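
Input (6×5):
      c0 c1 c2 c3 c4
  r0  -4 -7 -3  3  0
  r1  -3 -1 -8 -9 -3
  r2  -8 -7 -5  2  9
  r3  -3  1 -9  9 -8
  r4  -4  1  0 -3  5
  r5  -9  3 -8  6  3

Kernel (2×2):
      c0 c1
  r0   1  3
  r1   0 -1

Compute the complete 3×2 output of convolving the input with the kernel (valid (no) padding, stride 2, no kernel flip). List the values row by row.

Output[0,0]: The receptive field on the input at this output position is [-4 -7 / -3 -1]. Elementwise product with the kernel and sum: -4·1 + -7·3 + -1·-1.

-24 15
-30 -8
-4 -15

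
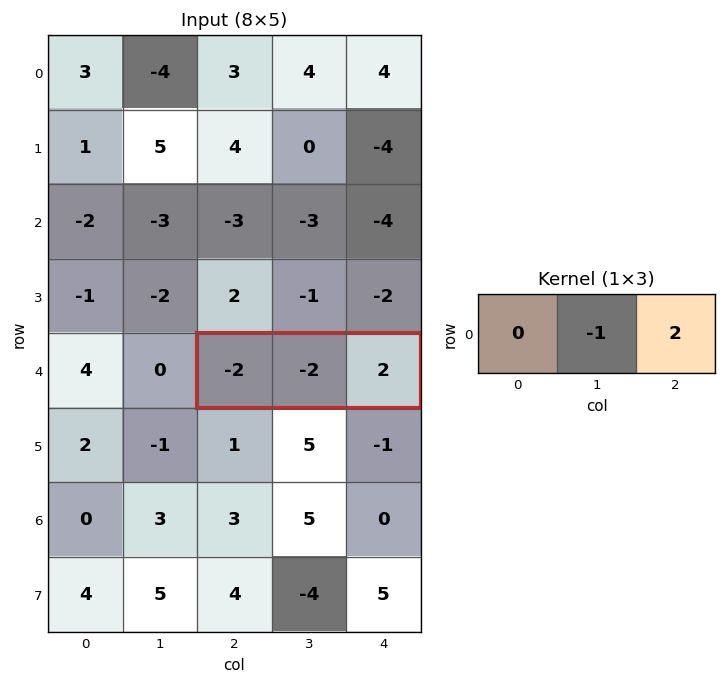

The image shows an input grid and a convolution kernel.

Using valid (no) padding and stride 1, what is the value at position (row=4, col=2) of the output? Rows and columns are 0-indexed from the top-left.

The receptive field on the input at this output position is [-2 -2 2]. Elementwise product with the kernel and sum: -2·-1 + 2·2.

6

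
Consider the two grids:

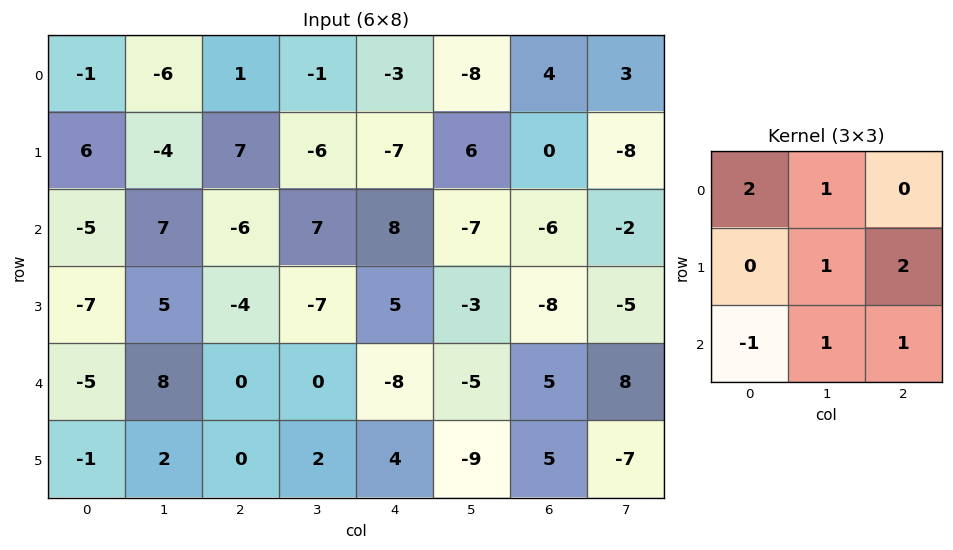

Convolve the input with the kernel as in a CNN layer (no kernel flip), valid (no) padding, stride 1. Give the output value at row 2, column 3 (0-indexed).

The receptive field on the input at this output position is [7 8 -7 / -7 5 -3 / 0 -8 -5]. Elementwise product with the kernel and sum: 7·2 + 8·1 + 5·1 + -3·2 + 0·-1 + -8·1 + -5·1.

8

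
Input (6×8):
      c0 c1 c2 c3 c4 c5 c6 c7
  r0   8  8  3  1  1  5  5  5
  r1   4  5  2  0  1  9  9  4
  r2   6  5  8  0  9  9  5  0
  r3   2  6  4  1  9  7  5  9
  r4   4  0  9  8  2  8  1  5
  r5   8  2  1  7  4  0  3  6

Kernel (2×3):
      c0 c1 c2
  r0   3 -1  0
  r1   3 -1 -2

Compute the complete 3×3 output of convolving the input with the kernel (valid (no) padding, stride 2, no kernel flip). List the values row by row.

19 12 -26
5 17 28
32 7 4

Output[0,0]: The receptive field on the input at this output position is [8 8 3 / 4 5 2]. Elementwise product with the kernel and sum: 8·3 + 8·-1 + 4·3 + 5·-1 + 2·-2.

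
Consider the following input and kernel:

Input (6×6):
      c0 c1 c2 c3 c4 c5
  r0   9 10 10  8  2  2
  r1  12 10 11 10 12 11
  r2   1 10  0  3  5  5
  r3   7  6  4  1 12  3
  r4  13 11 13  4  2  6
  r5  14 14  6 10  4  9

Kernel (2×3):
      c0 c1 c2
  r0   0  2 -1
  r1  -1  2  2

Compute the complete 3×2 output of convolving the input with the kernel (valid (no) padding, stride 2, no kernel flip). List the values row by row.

Output[0,0]: The receptive field on the input at this output position is [9 10 10 / 12 10 11]. Elementwise product with the kernel and sum: 10·2 + 10·-1 + 12·-1 + 10·2 + 11·2.

40 47
33 23
35 28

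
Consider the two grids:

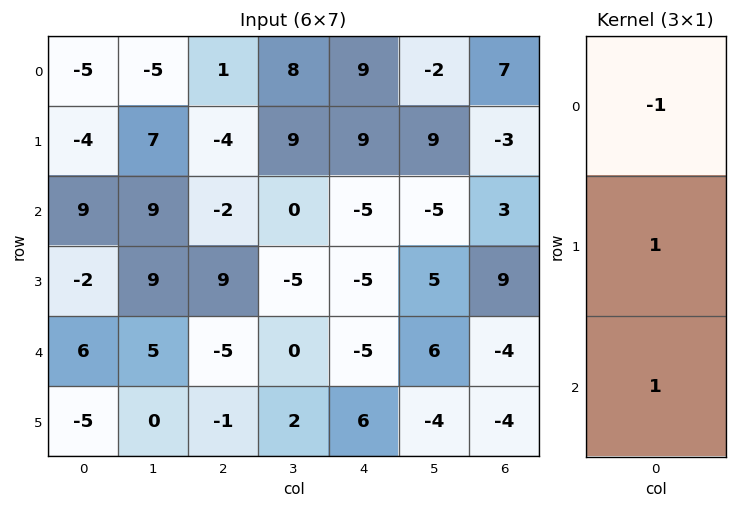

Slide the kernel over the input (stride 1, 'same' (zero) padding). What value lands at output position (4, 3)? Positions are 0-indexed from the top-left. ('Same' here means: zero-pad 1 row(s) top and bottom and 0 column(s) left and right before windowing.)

The receptive field on the zero-padded input at this output position is [-5 / 0 / 2]. Elementwise product with the kernel and sum: -5·-1 + 0·1 + 2·1.

7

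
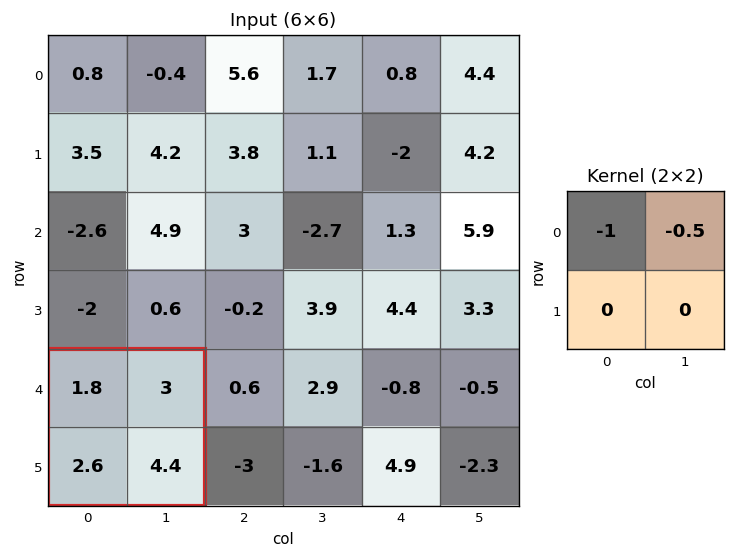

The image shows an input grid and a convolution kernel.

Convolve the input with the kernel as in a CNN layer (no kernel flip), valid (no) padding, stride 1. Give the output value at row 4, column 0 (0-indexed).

The receptive field on the input at this output position is [1.8 3 / 2.6 4.4]. Elementwise product with the kernel and sum: 1.8·-1 + 3·-0.5.

-3.3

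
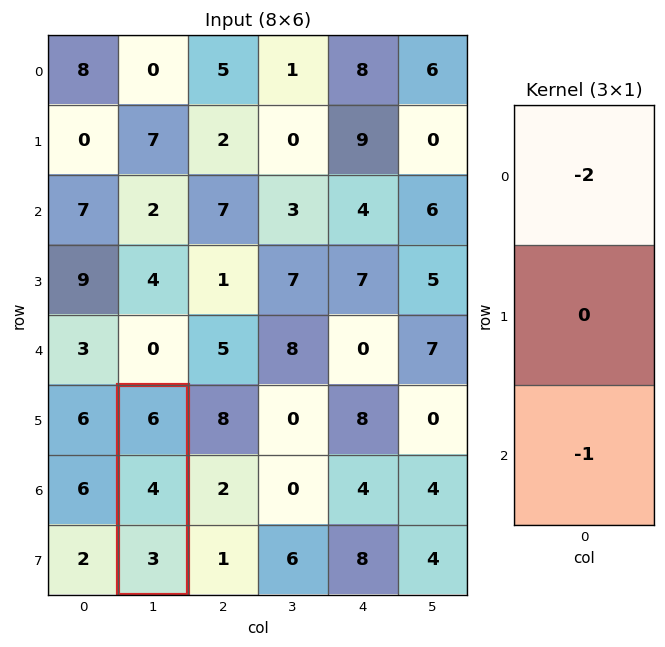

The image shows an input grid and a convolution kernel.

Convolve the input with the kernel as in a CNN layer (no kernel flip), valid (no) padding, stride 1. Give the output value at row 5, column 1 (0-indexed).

-15

The receptive field on the input at this output position is [6 / 4 / 3]. Elementwise product with the kernel and sum: 6·-2 + 3·-1.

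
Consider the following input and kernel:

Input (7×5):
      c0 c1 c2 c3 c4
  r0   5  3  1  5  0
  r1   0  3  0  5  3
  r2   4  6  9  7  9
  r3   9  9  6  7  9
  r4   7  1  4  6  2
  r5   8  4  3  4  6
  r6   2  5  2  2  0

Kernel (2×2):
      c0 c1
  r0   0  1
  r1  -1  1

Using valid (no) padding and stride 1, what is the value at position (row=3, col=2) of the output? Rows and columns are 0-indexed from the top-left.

9

The receptive field on the input at this output position is [6 7 / 4 6]. Elementwise product with the kernel and sum: 7·1 + 4·-1 + 6·1.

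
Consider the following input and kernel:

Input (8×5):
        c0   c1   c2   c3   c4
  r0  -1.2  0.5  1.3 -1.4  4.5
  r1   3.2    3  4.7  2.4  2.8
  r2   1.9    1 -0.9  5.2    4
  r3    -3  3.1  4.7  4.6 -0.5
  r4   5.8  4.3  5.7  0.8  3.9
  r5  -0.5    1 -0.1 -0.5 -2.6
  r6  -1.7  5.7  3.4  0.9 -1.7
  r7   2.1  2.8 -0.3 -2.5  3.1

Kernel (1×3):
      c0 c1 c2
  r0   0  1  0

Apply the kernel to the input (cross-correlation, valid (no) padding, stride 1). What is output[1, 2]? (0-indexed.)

2.4

The receptive field on the input at this output position is [4.7 2.4 2.8]. Elementwise product with the kernel and sum: 2.4·1.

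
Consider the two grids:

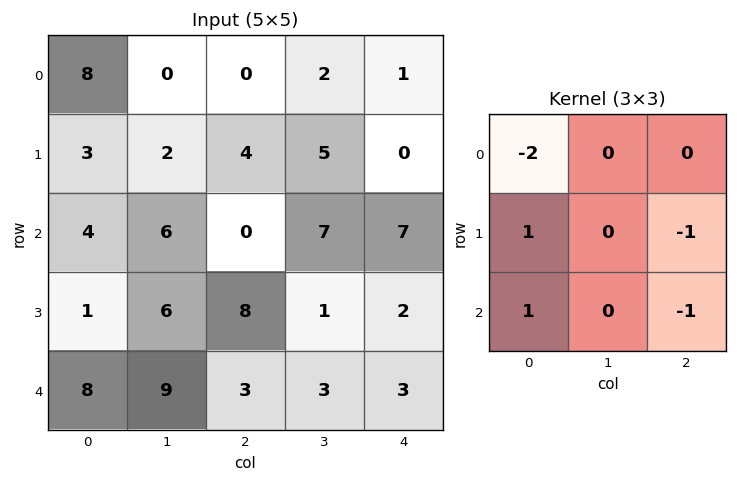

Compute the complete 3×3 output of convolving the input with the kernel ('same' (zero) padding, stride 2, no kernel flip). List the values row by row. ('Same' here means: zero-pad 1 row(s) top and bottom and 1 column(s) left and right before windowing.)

-2 -5 7
-12 0 -2
-9 -6 1

Output[0,0]: The receptive field on the zero-padded input at this output position is [0 0 0 / 0 8 0 / 0 3 2]. Elementwise product with the kernel and sum: 0·-2 + 0·1 + 0·-1 + 0·1 + 2·-1.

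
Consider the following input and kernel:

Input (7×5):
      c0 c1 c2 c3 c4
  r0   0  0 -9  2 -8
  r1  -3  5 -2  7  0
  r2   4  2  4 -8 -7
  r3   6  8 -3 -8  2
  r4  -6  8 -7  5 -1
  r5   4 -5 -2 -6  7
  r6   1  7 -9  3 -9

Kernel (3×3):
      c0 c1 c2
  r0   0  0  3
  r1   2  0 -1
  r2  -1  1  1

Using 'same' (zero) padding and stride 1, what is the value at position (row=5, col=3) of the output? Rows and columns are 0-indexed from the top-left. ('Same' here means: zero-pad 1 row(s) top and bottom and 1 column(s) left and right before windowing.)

The receptive field on the zero-padded input at this output position is [-7 5 -1 / -2 -6 7 / -9 3 -9]. Elementwise product with the kernel and sum: -1·3 + -2·2 + 7·-1 + -9·-1 + 3·1 + -9·1.

-11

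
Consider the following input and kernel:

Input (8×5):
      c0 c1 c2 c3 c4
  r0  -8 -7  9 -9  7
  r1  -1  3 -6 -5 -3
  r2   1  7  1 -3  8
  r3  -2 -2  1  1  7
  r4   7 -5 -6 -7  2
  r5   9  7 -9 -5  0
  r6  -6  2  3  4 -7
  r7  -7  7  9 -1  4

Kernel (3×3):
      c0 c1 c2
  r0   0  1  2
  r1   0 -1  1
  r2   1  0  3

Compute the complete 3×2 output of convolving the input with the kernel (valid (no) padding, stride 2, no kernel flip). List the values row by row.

Output[0,0]: The receptive field on the input at this output position is [-8 -7 9 / -1 3 -6 / 1 7 1]. Elementwise product with the kernel and sum: -7·1 + 9·2 + 3·-1 + -6·1 + 1·1 + 1·3.

6 32
1 19
-30 -16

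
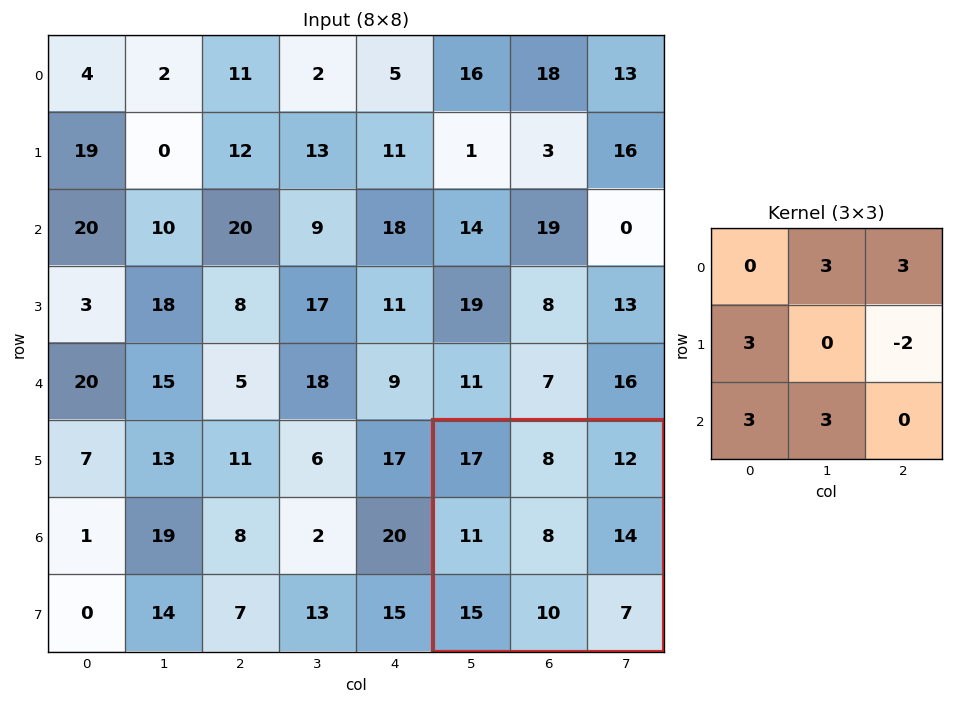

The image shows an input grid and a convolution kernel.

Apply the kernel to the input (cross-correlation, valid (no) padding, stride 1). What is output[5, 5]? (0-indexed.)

The receptive field on the input at this output position is [17 8 12 / 11 8 14 / 15 10 7]. Elementwise product with the kernel and sum: 8·3 + 12·3 + 11·3 + 14·-2 + 15·3 + 10·3.

140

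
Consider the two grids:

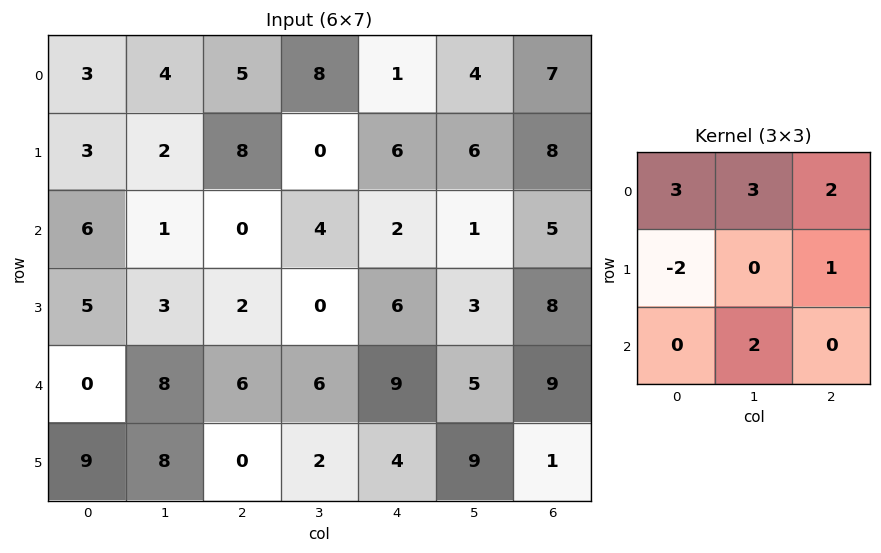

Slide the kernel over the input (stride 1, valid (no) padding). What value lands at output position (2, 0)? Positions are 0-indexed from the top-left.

The receptive field on the input at this output position is [6 1 0 / 5 3 2 / 0 8 6]. Elementwise product with the kernel and sum: 6·3 + 1·3 + 0·2 + 5·-2 + 2·1 + 8·2.

29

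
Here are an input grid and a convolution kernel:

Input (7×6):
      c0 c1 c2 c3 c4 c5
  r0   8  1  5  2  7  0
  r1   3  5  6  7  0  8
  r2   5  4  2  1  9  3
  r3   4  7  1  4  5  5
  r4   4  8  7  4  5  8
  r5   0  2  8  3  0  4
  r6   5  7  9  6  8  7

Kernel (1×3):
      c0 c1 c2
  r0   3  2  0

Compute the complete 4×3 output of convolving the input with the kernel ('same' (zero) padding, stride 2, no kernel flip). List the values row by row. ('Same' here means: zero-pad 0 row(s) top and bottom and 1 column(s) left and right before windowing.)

16 13 20
10 16 21
8 38 22
10 39 34

Output[0,0]: The receptive field on the zero-padded input at this output position is [0 8 1]. Elementwise product with the kernel and sum: 0·3 + 8·2.
Output[0,1]: The receptive field on the zero-padded input at this output position is [1 5 2]. Elementwise product with the kernel and sum: 1·3 + 5·2.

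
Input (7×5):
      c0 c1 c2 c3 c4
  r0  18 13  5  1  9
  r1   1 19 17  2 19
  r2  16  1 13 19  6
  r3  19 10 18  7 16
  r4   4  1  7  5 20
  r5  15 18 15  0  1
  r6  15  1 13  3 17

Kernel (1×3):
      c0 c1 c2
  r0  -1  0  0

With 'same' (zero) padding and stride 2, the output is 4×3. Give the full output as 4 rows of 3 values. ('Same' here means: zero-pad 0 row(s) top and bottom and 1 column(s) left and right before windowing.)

Output[0,0]: The receptive field on the zero-padded input at this output position is [0 18 13]. Elementwise product with the kernel and sum: 0·-1.
Output[0,1]: The receptive field on the zero-padded input at this output position is [13 5 1]. Elementwise product with the kernel and sum: 13·-1.

0 -13 -1
0 -1 -19
0 -1 -5
0 -1 -3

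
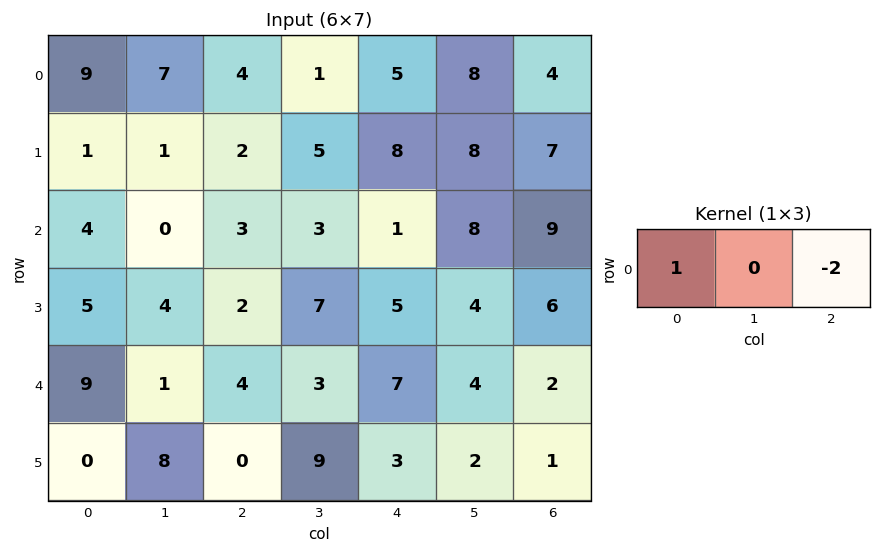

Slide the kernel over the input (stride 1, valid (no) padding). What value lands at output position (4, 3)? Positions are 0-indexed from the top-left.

-5

The receptive field on the input at this output position is [3 7 4]. Elementwise product with the kernel and sum: 3·1 + 4·-2.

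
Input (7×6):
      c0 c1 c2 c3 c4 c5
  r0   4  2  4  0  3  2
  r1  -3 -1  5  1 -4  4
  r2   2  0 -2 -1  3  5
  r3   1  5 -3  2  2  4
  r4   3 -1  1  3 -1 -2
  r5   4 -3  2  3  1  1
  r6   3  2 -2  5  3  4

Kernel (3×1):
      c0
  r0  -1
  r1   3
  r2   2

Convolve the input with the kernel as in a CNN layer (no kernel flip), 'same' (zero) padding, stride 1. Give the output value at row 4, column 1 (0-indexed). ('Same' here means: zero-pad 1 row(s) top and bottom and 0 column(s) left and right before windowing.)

-14

The receptive field on the zero-padded input at this output position is [5 / -1 / -3]. Elementwise product with the kernel and sum: 5·-1 + -1·3 + -3·2.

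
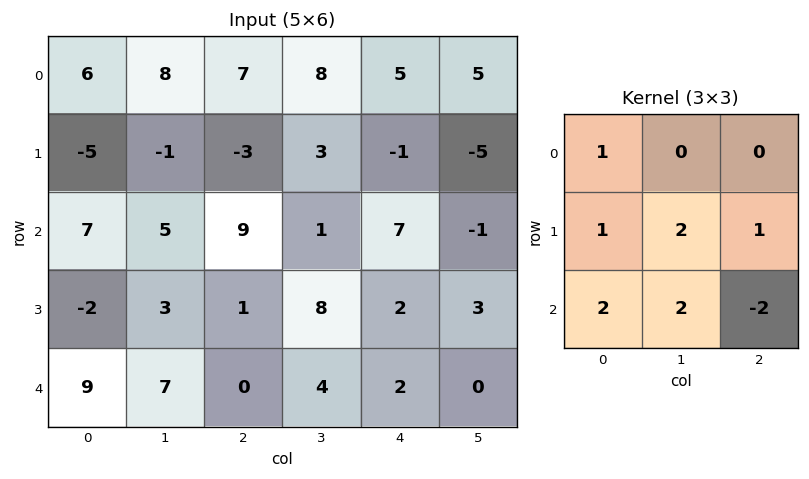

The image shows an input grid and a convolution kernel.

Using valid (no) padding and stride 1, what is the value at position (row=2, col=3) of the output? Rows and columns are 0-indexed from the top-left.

The receptive field on the input at this output position is [1 7 -1 / 8 2 3 / 4 2 0]. Elementwise product with the kernel and sum: 1·1 + 8·1 + 2·2 + 3·1 + 4·2 + 2·2 + 0·-2.

28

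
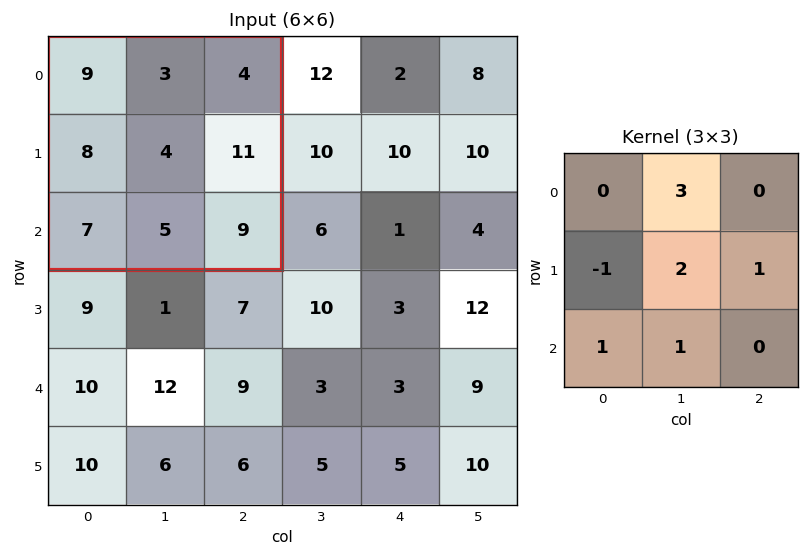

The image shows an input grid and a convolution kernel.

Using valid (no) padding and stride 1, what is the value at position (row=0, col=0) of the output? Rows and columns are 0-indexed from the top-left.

The receptive field on the input at this output position is [9 3 4 / 8 4 11 / 7 5 9]. Elementwise product with the kernel and sum: 3·3 + 8·-1 + 4·2 + 11·1 + 7·1 + 5·1.

32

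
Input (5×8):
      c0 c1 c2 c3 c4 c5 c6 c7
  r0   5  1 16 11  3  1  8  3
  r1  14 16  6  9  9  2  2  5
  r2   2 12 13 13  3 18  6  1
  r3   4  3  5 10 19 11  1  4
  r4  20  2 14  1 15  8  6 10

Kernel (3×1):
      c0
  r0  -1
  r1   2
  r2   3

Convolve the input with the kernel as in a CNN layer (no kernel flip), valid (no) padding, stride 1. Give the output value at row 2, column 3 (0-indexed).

10

The receptive field on the input at this output position is [13 / 10 / 1]. Elementwise product with the kernel and sum: 13·-1 + 10·2 + 1·3.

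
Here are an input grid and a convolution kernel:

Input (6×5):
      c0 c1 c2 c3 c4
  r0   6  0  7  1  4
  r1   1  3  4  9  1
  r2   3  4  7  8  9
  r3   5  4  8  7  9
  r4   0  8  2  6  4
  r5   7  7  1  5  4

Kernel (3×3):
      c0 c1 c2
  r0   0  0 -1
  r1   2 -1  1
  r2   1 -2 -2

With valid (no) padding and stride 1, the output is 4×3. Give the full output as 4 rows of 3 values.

-23 -16 -31
-14 -26 -10
-13 -9 -9
-23 8 -24

Output[0,0]: The receptive field on the input at this output position is [6 0 7 / 1 3 4 / 3 4 7]. Elementwise product with the kernel and sum: 7·-1 + 1·2 + 3·-1 + 4·1 + 3·1 + 4·-2 + 7·-2.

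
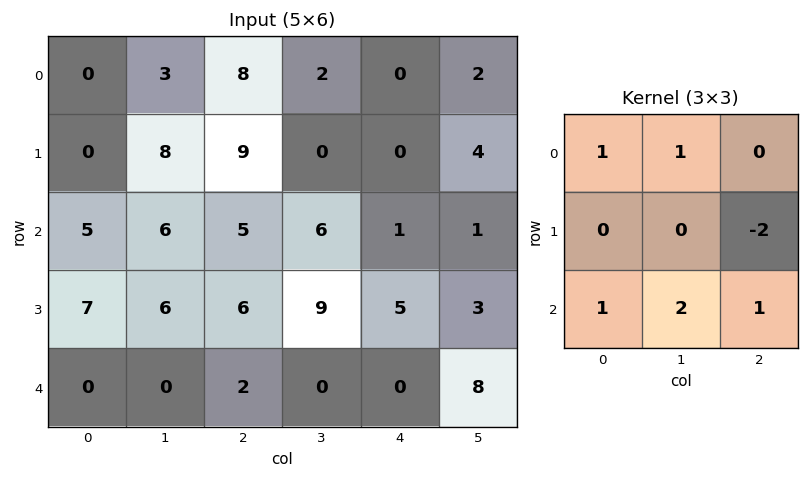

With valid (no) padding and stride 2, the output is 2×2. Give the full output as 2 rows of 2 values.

7 28
1 3

Output[0,0]: The receptive field on the input at this output position is [0 3 8 / 0 8 9 / 5 6 5]. Elementwise product with the kernel and sum: 0·1 + 3·1 + 9·-2 + 5·1 + 6·2 + 5·1.
Output[0,1]: The receptive field on the input at this output position is [8 2 0 / 9 0 0 / 5 6 1]. Elementwise product with the kernel and sum: 8·1 + 2·1 + 0·-2 + 5·1 + 6·2 + 1·1.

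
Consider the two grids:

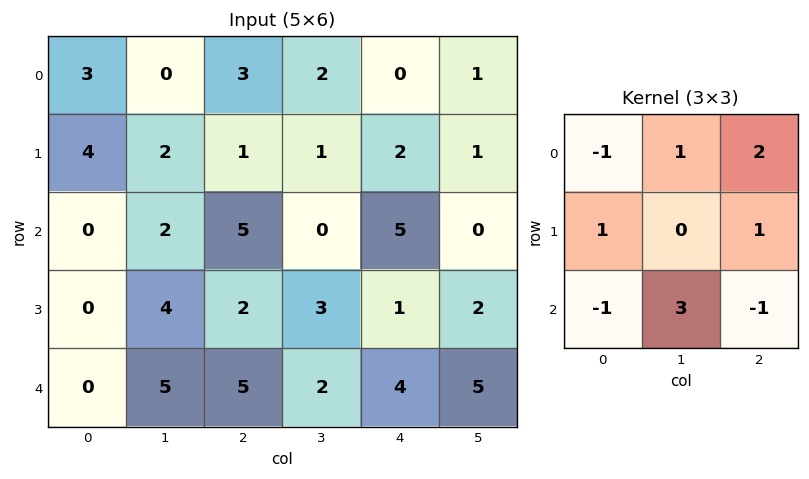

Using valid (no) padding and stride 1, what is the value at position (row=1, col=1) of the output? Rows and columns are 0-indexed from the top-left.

2

The receptive field on the input at this output position is [2 1 1 / 2 5 0 / 4 2 3]. Elementwise product with the kernel and sum: 2·-1 + 1·1 + 1·2 + 2·1 + 0·1 + 4·-1 + 2·3 + 3·-1.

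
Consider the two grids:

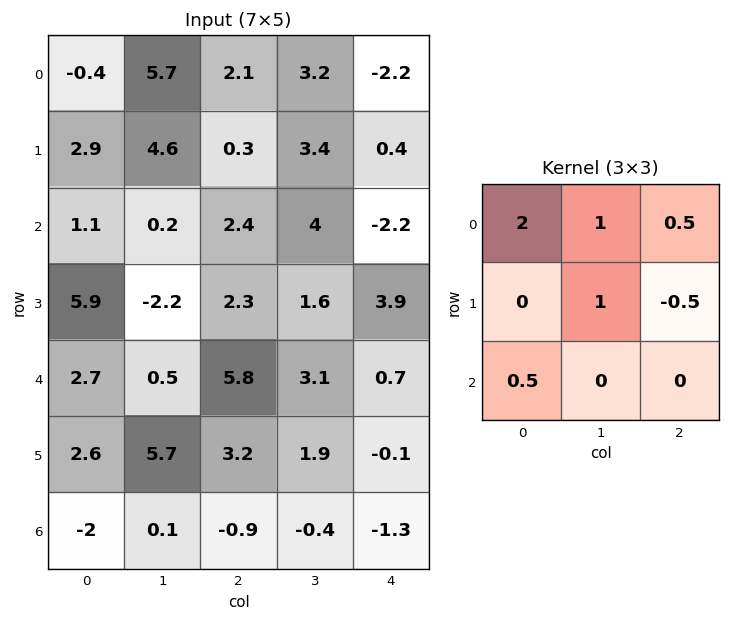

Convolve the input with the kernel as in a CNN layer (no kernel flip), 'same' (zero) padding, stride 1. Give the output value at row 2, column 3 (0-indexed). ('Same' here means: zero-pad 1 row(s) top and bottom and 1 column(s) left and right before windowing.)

The receptive field on the zero-padded input at this output position is [0.3 3.4 0.4 / 2.4 4 -2.2 / 2.3 1.6 3.9]. Elementwise product with the kernel and sum: 0.3·2 + 3.4·1 + 0.4·0.5 + 4·1 + -2.2·-0.5 + 2.3·0.5.

10.45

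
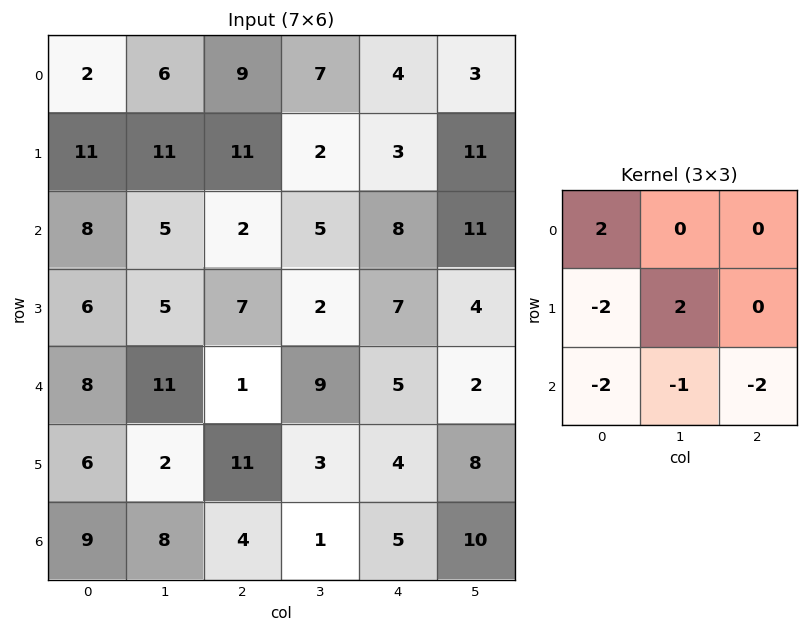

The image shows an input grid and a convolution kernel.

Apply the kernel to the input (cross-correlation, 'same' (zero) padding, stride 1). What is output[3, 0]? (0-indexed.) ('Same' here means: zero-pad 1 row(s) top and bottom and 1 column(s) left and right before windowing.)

The receptive field on the zero-padded input at this output position is [0 8 5 / 0 6 5 / 0 8 11]. Elementwise product with the kernel and sum: 0·2 + 0·-2 + 6·2 + 0·-2 + 8·-1 + 11·-2.

-18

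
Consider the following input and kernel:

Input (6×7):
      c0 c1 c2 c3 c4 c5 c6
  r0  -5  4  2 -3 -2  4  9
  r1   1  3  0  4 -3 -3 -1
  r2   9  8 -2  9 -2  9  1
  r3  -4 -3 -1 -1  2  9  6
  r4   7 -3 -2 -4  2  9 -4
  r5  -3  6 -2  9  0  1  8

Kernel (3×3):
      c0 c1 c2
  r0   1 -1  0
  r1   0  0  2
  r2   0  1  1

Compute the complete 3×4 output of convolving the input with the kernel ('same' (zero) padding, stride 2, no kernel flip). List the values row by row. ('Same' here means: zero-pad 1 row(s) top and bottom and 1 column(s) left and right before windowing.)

12 -2 2 -1
8 19 36 4
1 -3 16 11

Output[0,0]: The receptive field on the zero-padded input at this output position is [0 0 0 / 0 -5 4 / 0 1 3]. Elementwise product with the kernel and sum: 0·1 + 0·-1 + 4·2 + 1·1 + 3·1.
Output[0,1]: The receptive field on the zero-padded input at this output position is [0 0 0 / 4 2 -3 / 3 0 4]. Elementwise product with the kernel and sum: 0·1 + 0·-1 + -3·2 + 0·1 + 4·1.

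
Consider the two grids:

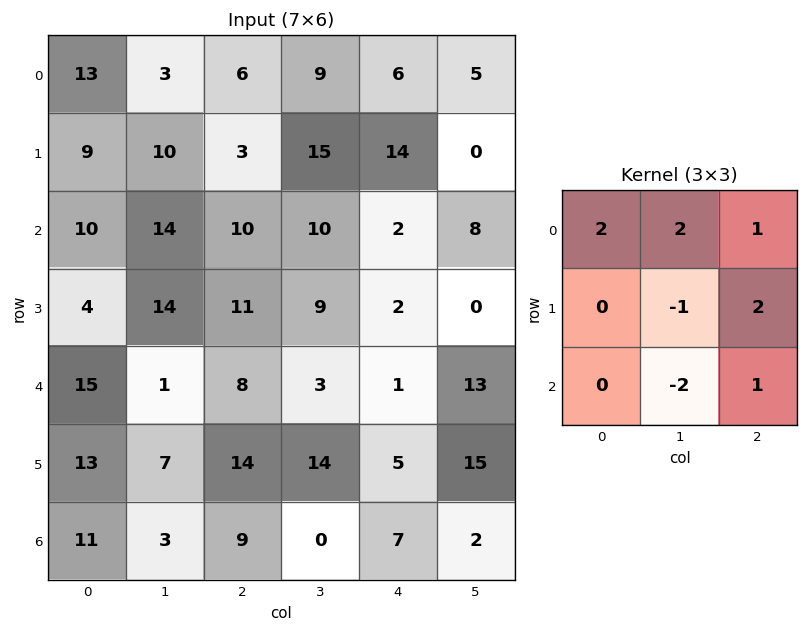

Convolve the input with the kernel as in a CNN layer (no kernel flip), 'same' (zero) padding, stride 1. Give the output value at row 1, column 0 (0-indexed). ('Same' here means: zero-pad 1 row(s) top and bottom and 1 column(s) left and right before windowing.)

The receptive field on the zero-padded input at this output position is [0 13 3 / 0 9 10 / 0 10 14]. Elementwise product with the kernel and sum: 0·2 + 13·2 + 3·1 + 9·-1 + 10·2 + 10·-2 + 14·1.

34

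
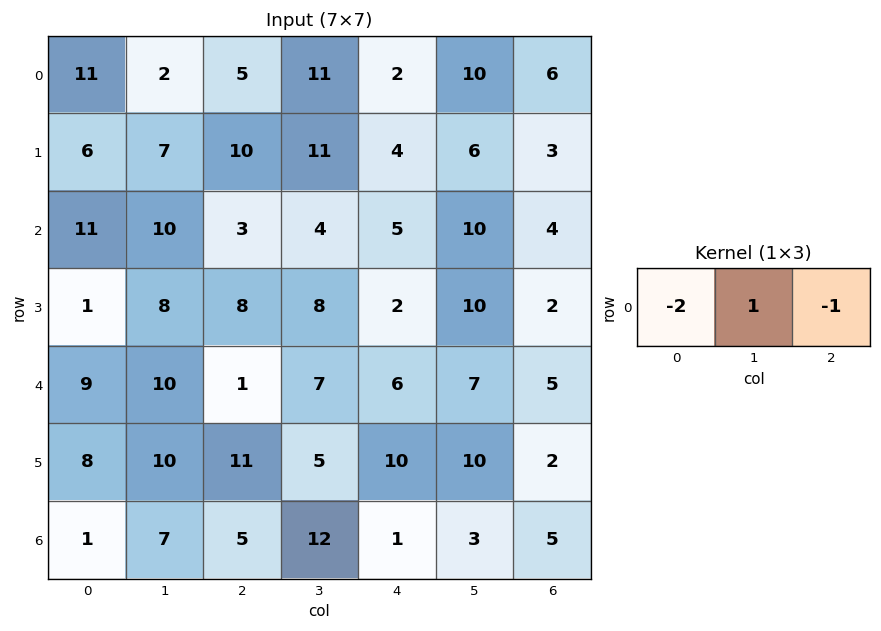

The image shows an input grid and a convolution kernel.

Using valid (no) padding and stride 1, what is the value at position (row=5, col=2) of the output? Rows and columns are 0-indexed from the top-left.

The receptive field on the input at this output position is [11 5 10]. Elementwise product with the kernel and sum: 11·-2 + 5·1 + 10·-1.

-27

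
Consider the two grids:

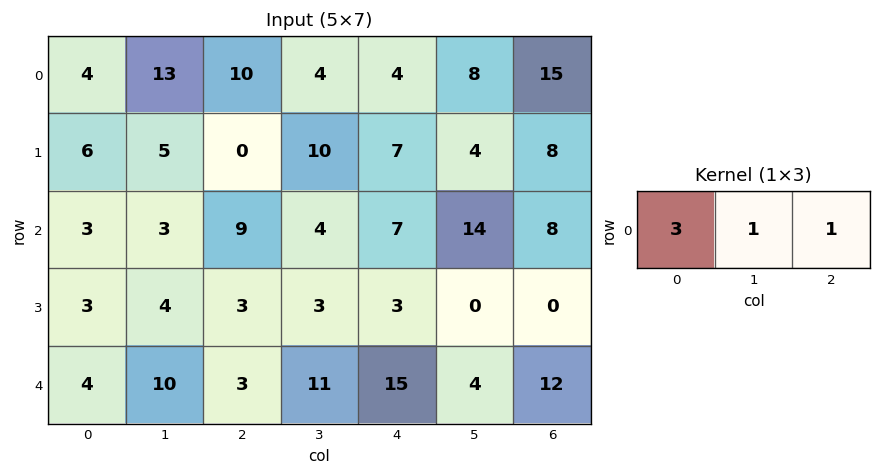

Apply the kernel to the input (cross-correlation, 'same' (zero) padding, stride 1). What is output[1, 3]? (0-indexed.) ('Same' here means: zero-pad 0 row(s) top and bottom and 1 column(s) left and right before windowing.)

17

The receptive field on the zero-padded input at this output position is [0 10 7]. Elementwise product with the kernel and sum: 0·3 + 10·1 + 7·1.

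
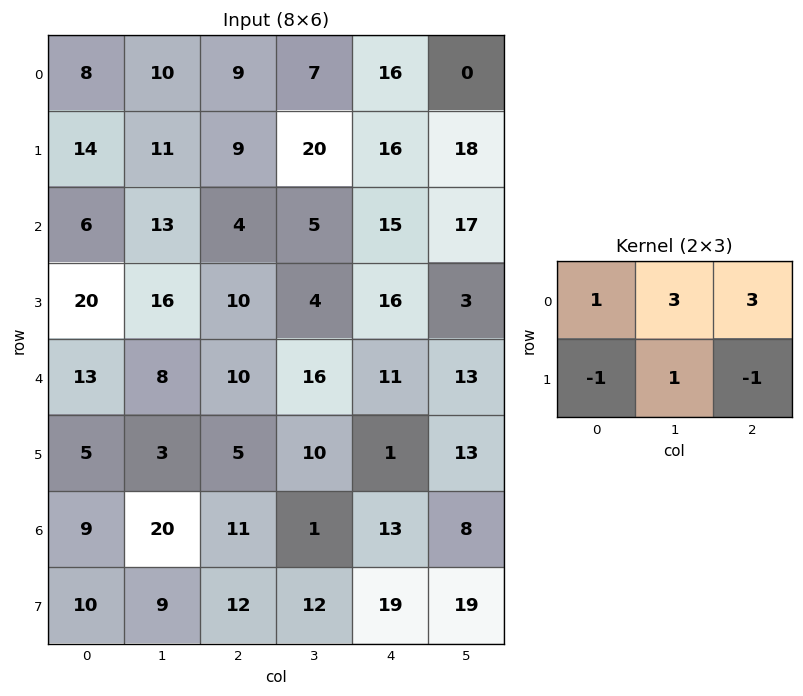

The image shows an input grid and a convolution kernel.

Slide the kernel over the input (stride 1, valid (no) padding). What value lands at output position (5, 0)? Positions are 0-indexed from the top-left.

The receptive field on the input at this output position is [5 3 5 / 9 20 11]. Elementwise product with the kernel and sum: 5·1 + 3·3 + 5·3 + 9·-1 + 20·1 + 11·-1.

29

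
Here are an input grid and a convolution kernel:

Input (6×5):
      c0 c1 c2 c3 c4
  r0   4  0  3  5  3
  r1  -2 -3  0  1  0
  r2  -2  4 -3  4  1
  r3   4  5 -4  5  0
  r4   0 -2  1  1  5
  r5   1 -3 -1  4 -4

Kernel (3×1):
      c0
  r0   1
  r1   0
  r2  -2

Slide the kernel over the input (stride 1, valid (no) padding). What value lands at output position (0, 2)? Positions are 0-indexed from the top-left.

The receptive field on the input at this output position is [3 / 0 / -3]. Elementwise product with the kernel and sum: 3·1 + -3·-2.

9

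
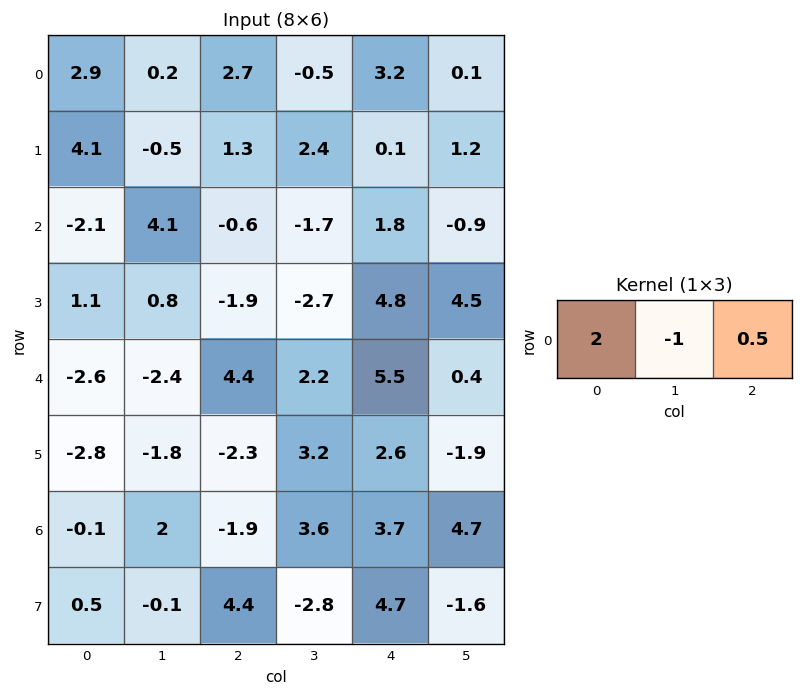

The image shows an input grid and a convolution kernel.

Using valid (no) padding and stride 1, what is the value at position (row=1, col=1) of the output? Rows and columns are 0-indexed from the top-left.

The receptive field on the input at this output position is [-0.5 1.3 2.4]. Elementwise product with the kernel and sum: -0.5·2 + 1.3·-1 + 2.4·0.5.

-1.1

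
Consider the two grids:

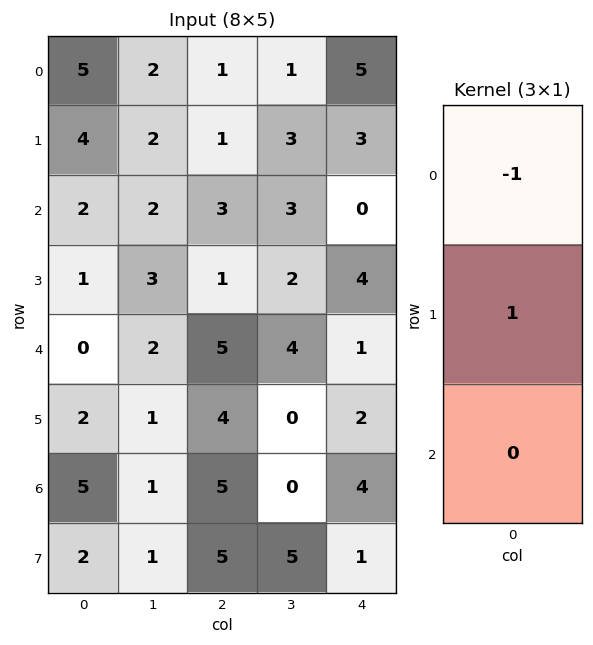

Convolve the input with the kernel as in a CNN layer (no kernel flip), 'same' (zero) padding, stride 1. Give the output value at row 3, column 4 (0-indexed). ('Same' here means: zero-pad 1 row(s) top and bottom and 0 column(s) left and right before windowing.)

The receptive field on the zero-padded input at this output position is [0 / 4 / 1]. Elementwise product with the kernel and sum: 0·-1 + 4·1.

4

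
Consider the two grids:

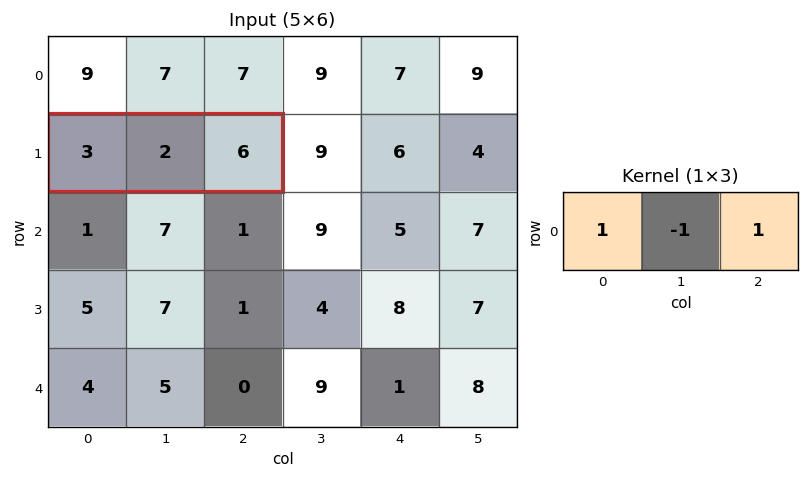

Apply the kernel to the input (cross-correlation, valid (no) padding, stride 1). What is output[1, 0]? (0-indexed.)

The receptive field on the input at this output position is [3 2 6]. Elementwise product with the kernel and sum: 3·1 + 2·-1 + 6·1.

7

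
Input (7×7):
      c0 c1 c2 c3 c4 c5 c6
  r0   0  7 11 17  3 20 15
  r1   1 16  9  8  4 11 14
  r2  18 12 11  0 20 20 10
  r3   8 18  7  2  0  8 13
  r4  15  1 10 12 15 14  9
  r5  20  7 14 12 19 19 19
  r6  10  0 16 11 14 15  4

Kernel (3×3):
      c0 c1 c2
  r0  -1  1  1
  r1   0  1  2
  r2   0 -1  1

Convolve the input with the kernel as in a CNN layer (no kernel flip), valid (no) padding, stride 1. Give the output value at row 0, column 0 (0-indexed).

The receptive field on the input at this output position is [0 7 11 / 1 16 9 / 18 12 11]. Elementwise product with the kernel and sum: 0·-1 + 7·1 + 11·1 + 16·1 + 9·2 + 12·-1 + 11·1.

51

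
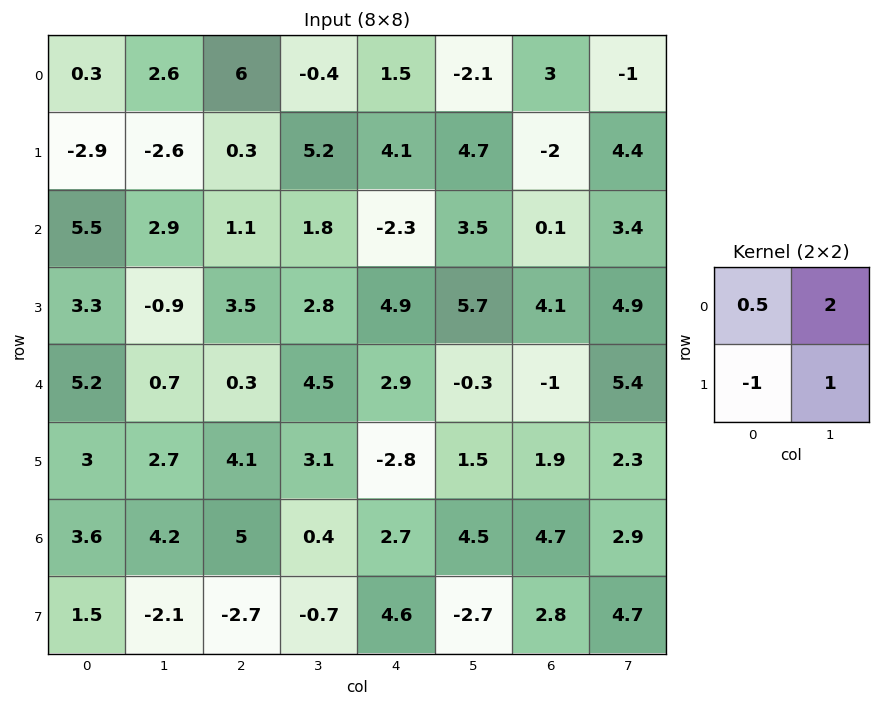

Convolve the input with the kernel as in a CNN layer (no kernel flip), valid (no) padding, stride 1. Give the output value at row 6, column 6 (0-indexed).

10.05

The receptive field on the input at this output position is [4.7 2.9 / 2.8 4.7]. Elementwise product with the kernel and sum: 4.7·0.5 + 2.9·2 + 2.8·-1 + 4.7·1.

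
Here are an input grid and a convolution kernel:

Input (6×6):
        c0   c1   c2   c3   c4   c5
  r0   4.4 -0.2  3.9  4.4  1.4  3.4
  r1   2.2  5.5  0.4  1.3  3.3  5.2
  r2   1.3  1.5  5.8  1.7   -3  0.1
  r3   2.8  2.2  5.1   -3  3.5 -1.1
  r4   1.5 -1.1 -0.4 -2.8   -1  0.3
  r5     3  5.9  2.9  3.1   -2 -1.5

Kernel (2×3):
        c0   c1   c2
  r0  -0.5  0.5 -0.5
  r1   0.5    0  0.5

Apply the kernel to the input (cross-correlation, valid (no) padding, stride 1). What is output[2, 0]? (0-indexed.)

The receptive field on the input at this output position is [1.3 1.5 5.8 / 2.8 2.2 5.1]. Elementwise product with the kernel and sum: 1.3·-0.5 + 1.5·0.5 + 5.8·-0.5 + 2.8·0.5 + 5.1·0.5.

1.15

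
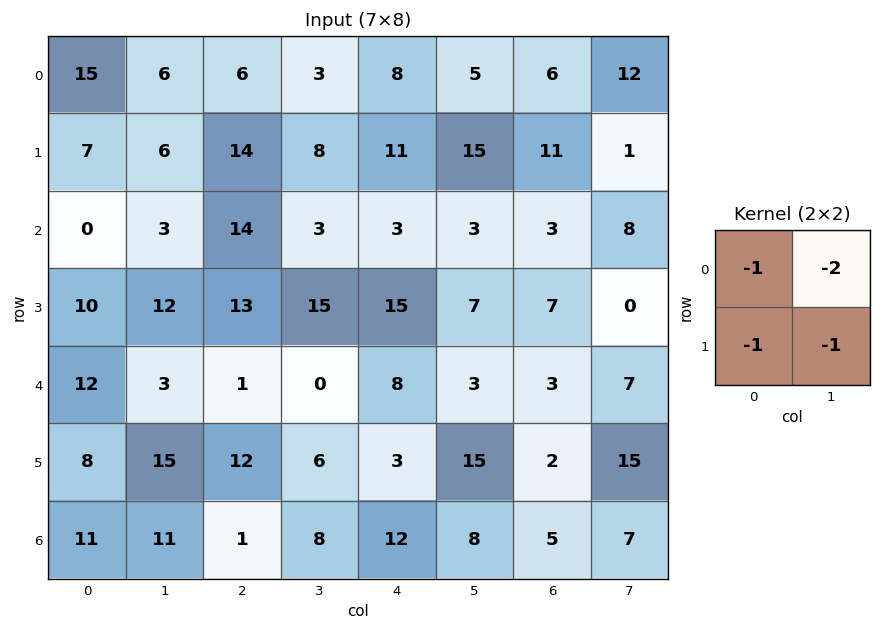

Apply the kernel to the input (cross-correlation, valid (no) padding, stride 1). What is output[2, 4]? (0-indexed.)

-31

The receptive field on the input at this output position is [3 3 / 15 7]. Elementwise product with the kernel and sum: 3·-1 + 3·-2 + 15·-1 + 7·-1.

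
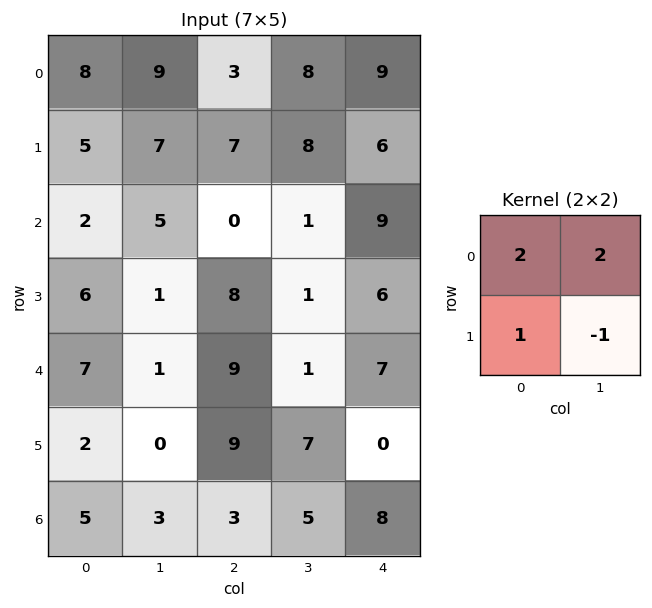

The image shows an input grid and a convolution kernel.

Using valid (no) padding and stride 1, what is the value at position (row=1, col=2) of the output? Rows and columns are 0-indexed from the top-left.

The receptive field on the input at this output position is [7 8 / 0 1]. Elementwise product with the kernel and sum: 7·2 + 8·2 + 0·1 + 1·-1.

29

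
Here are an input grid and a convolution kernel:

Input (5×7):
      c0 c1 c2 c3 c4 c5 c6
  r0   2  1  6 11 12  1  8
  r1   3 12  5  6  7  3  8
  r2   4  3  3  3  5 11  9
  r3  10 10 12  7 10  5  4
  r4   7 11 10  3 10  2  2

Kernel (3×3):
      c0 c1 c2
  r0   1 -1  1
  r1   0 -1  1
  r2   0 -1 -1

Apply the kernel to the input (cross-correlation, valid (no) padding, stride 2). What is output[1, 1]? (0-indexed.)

The receptive field on the input at this output position is [3 3 5 / 12 7 10 / 10 3 10]. Elementwise product with the kernel and sum: 3·1 + 3·-1 + 5·1 + 7·-1 + 10·1 + 3·-1 + 10·-1.

-5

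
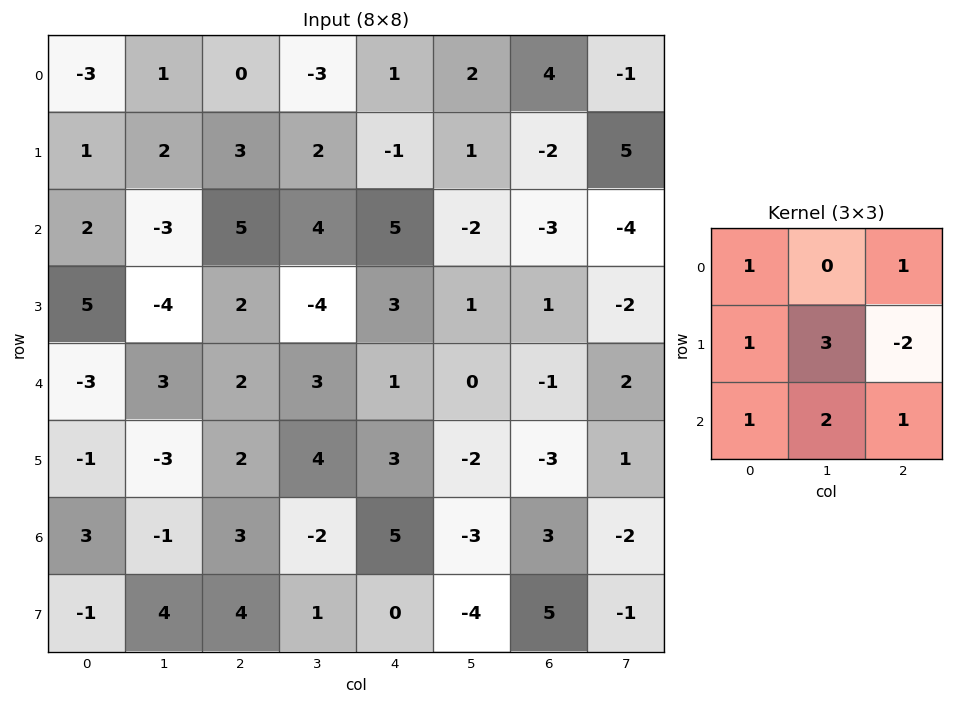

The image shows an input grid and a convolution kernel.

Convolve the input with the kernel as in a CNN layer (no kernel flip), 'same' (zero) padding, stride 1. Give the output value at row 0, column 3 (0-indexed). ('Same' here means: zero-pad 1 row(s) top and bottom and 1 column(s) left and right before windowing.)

-5

The receptive field on the zero-padded input at this output position is [0 0 0 / 0 -3 1 / 3 2 -1]. Elementwise product with the kernel and sum: 0·1 + 0·1 + 0·1 + -3·3 + 1·-2 + 3·1 + 2·2 + -1·1.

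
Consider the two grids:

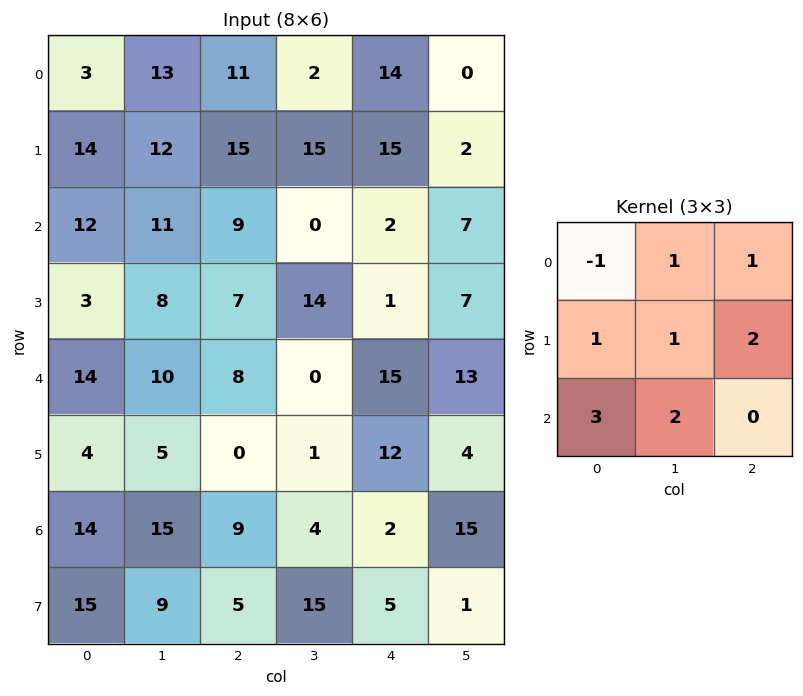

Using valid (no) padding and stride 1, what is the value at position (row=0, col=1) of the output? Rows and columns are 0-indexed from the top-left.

The receptive field on the input at this output position is [13 11 2 / 12 15 15 / 11 9 0]. Elementwise product with the kernel and sum: 13·-1 + 11·1 + 2·1 + 12·1 + 15·1 + 15·2 + 11·3 + 9·2.

108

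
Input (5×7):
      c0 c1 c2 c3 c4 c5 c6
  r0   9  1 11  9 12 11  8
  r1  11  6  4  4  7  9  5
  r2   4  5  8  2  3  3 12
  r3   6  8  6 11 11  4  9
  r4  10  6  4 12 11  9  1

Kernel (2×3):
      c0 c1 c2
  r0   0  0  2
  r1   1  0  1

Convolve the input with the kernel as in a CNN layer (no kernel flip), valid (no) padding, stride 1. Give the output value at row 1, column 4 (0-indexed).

The receptive field on the input at this output position is [7 9 5 / 3 3 12]. Elementwise product with the kernel and sum: 5·2 + 3·1 + 12·1.

25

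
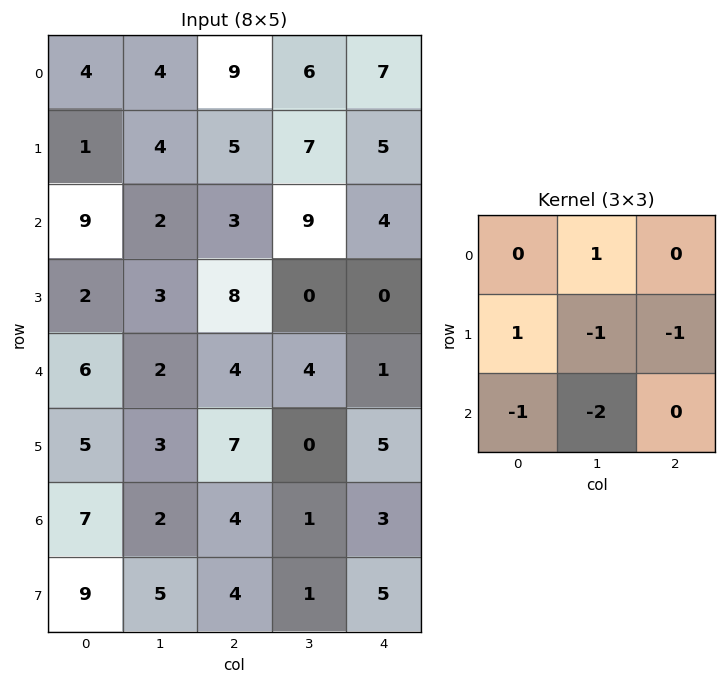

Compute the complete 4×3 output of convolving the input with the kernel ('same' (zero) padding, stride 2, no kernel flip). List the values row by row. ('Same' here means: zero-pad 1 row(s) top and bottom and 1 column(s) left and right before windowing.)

Output[0,0]: The receptive field on the zero-padded input at this output position is [0 0 0 / 0 4 4 / 0 1 4]. Elementwise product with the kernel and sum: 0·1 + 0·1 + 4·-1 + 4·-1 + 0·-1 + 1·-2.
Output[0,1]: The receptive field on the zero-padded input at this output position is [0 0 0 / 4 9 6 / 4 5 7]. Elementwise product with the kernel and sum: 0·1 + 4·1 + 9·-1 + 6·-1 + 4·-1 + 5·-2.

-10 -25 -18
-14 -24 10
-16 -15 -7
-22 -9 -8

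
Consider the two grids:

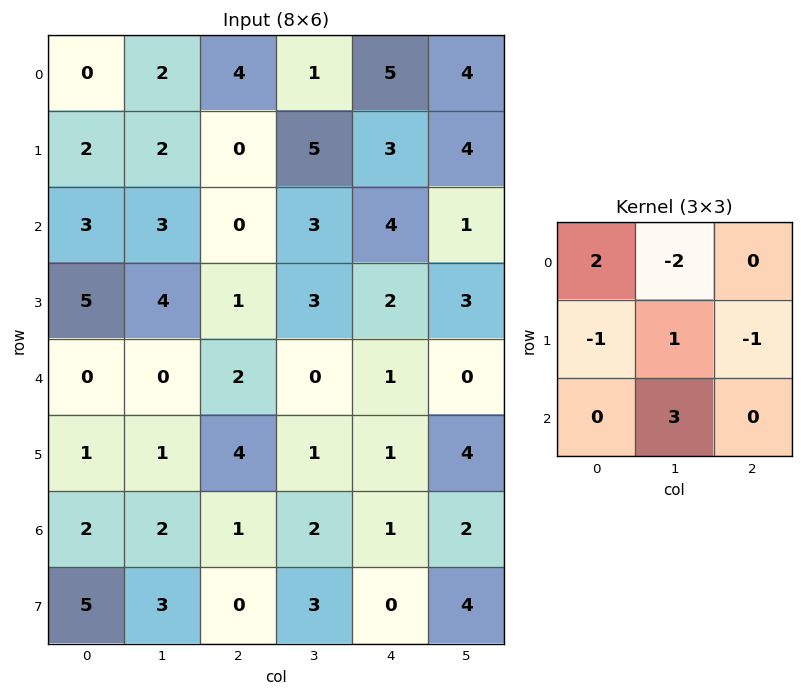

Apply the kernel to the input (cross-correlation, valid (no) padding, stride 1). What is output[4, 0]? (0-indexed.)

2

The receptive field on the input at this output position is [0 0 2 / 1 1 4 / 2 2 1]. Elementwise product with the kernel and sum: 0·2 + 0·-2 + 1·-1 + 1·1 + 4·-1 + 2·3.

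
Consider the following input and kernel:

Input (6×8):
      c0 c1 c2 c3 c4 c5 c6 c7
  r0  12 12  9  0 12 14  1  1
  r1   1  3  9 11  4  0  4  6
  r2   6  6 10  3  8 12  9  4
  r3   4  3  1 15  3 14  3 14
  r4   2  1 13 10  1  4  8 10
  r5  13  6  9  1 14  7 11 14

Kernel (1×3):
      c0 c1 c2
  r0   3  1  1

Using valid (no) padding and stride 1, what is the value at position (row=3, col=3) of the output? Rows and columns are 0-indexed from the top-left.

62

The receptive field on the input at this output position is [15 3 14]. Elementwise product with the kernel and sum: 15·3 + 3·1 + 14·1.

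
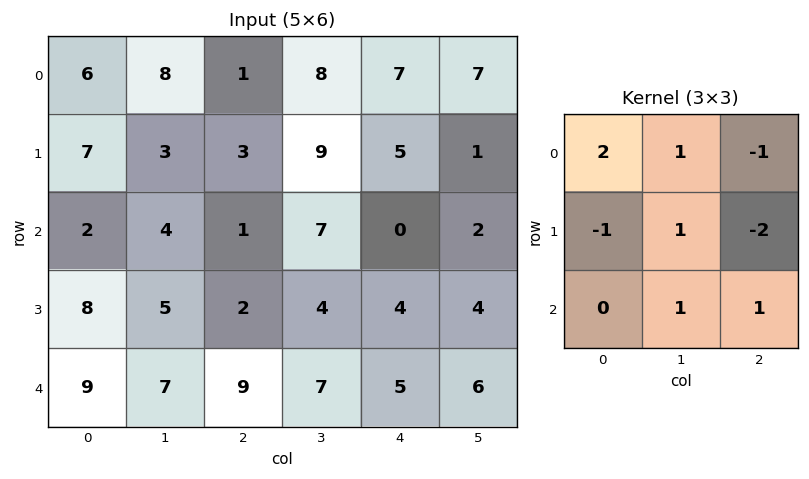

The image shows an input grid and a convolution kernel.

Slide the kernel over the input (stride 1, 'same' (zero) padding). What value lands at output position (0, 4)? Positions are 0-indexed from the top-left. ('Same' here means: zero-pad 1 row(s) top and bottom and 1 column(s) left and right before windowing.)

-9

The receptive field on the zero-padded input at this output position is [0 0 0 / 8 7 7 / 9 5 1]. Elementwise product with the kernel and sum: 0·2 + 0·1 + 0·-1 + 8·-1 + 7·1 + 7·-2 + 5·1 + 1·1.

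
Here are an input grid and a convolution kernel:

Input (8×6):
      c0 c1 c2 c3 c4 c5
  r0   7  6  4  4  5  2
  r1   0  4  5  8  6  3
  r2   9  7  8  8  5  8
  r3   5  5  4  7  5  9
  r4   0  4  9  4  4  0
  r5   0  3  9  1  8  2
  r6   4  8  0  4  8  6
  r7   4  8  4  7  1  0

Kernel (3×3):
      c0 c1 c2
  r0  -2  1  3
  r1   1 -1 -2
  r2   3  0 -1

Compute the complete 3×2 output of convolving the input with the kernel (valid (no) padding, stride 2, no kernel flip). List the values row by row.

Output[0,0]: The receptive field on the input at this output position is [7 6 4 / 0 4 5 / 9 7 8]. Elementwise product with the kernel and sum: 7·-2 + 6·1 + 4·3 + 0·1 + 4·-1 + 5·-2 + 9·3 + 8·-1.

9 15
-4 17
22 -18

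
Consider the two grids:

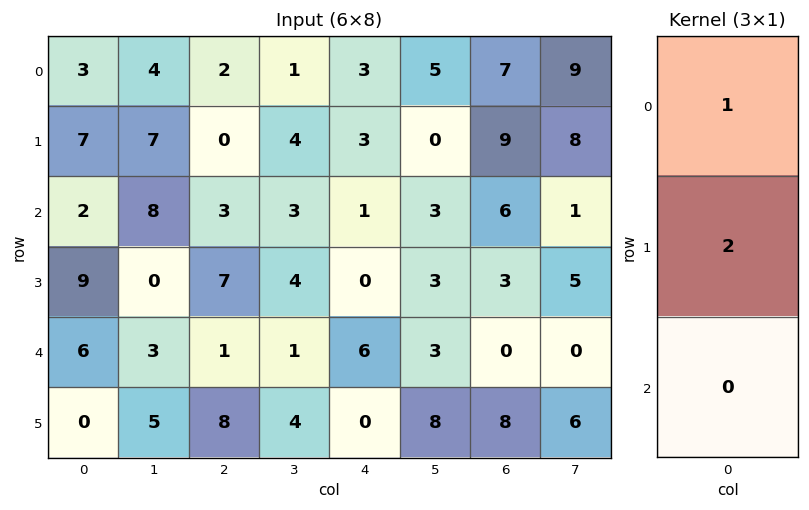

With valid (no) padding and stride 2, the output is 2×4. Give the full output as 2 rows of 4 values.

17 2 9 25
20 17 1 12

Output[0,0]: The receptive field on the input at this output position is [3 / 7 / 2]. Elementwise product with the kernel and sum: 3·1 + 7·2.
Output[0,1]: The receptive field on the input at this output position is [2 / 0 / 3]. Elementwise product with the kernel and sum: 2·1 + 0·2.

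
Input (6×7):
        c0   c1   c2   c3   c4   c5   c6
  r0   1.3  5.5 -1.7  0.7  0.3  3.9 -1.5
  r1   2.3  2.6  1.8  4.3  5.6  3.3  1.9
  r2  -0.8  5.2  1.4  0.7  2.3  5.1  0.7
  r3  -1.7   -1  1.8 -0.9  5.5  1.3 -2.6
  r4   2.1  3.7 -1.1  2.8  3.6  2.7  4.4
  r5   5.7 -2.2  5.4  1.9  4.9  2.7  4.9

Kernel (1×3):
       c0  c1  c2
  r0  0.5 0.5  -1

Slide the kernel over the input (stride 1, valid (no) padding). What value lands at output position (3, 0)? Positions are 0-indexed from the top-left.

The receptive field on the input at this output position is [-1.7 -1 1.8]. Elementwise product with the kernel and sum: -1.7·0.5 + -1·0.5 + 1.8·-1.

-3.15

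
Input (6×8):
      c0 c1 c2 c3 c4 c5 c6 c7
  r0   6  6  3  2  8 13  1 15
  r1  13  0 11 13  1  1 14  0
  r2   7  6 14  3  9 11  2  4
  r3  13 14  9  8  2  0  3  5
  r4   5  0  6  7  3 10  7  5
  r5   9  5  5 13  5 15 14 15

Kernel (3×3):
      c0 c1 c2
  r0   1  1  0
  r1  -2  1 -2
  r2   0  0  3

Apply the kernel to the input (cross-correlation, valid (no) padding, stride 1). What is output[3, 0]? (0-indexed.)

The receptive field on the input at this output position is [13 14 9 / 5 0 6 / 9 5 5]. Elementwise product with the kernel and sum: 13·1 + 14·1 + 5·-2 + 0·1 + 6·-2 + 5·3.

20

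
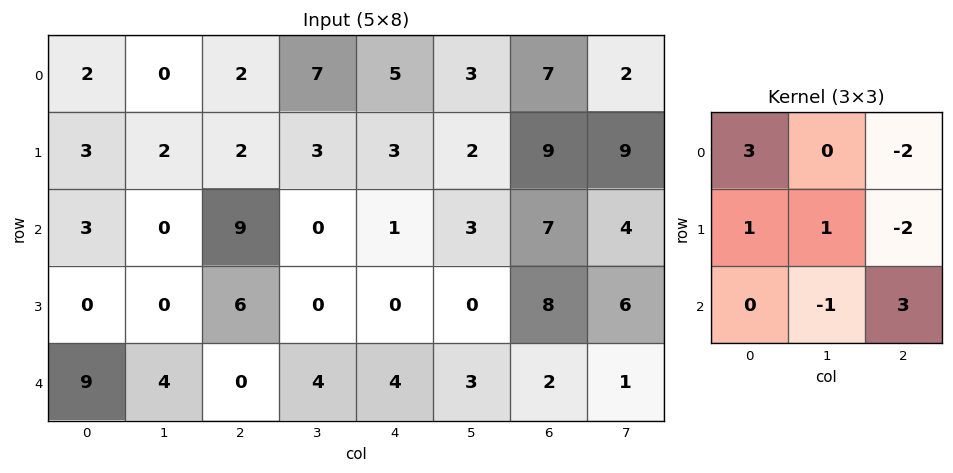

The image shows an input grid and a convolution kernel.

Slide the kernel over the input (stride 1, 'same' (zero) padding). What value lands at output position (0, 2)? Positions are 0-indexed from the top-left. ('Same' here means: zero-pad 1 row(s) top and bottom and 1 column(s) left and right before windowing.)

The receptive field on the zero-padded input at this output position is [0 0 0 / 0 2 7 / 2 2 3]. Elementwise product with the kernel and sum: 0·3 + 0·-2 + 0·1 + 2·1 + 7·-2 + 2·-1 + 3·3.

-5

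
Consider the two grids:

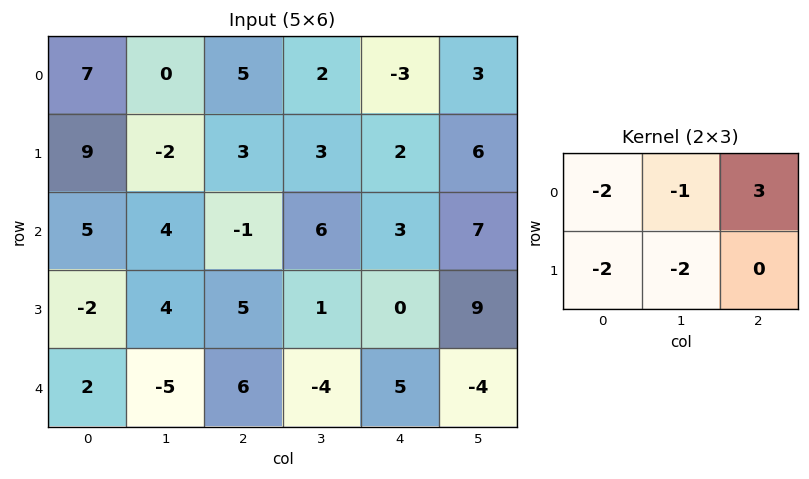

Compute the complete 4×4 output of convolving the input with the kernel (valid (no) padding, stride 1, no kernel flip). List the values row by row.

Output[0,0]: The receptive field on the input at this output position is [7 0 5 / 9 -2 3]. Elementwise product with the kernel and sum: 7·-2 + 0·-1 + 5·3 + 9·-2 + -2·-2.

-13 -1 -33 -2
-25 4 -13 -8
-21 -7 -7 4
21 -12 -15 23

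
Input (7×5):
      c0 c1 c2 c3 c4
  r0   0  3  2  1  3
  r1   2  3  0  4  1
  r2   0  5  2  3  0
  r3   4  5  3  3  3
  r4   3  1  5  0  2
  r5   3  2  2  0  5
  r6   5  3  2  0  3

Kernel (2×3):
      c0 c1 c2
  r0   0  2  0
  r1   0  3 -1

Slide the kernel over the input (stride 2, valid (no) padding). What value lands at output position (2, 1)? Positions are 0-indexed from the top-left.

-5

The receptive field on the input at this output position is [5 0 2 / 2 0 5]. Elementwise product with the kernel and sum: 0·2 + 0·3 + 5·-1.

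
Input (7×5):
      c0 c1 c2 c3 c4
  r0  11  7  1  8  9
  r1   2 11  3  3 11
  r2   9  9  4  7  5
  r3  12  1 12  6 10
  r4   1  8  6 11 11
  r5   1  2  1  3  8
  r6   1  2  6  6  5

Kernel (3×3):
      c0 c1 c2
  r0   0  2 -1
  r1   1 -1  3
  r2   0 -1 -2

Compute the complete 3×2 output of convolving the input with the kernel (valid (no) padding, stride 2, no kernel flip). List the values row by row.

-4 23
41 12
-2 17

Output[0,0]: The receptive field on the input at this output position is [11 7 1 / 2 11 3 / 9 9 4]. Elementwise product with the kernel and sum: 7·2 + 1·-1 + 2·1 + 11·-1 + 3·3 + 9·-1 + 4·-2.
Output[0,1]: The receptive field on the input at this output position is [1 8 9 / 3 3 11 / 4 7 5]. Elementwise product with the kernel and sum: 8·2 + 9·-1 + 3·1 + 3·-1 + 11·3 + 7·-1 + 5·-2.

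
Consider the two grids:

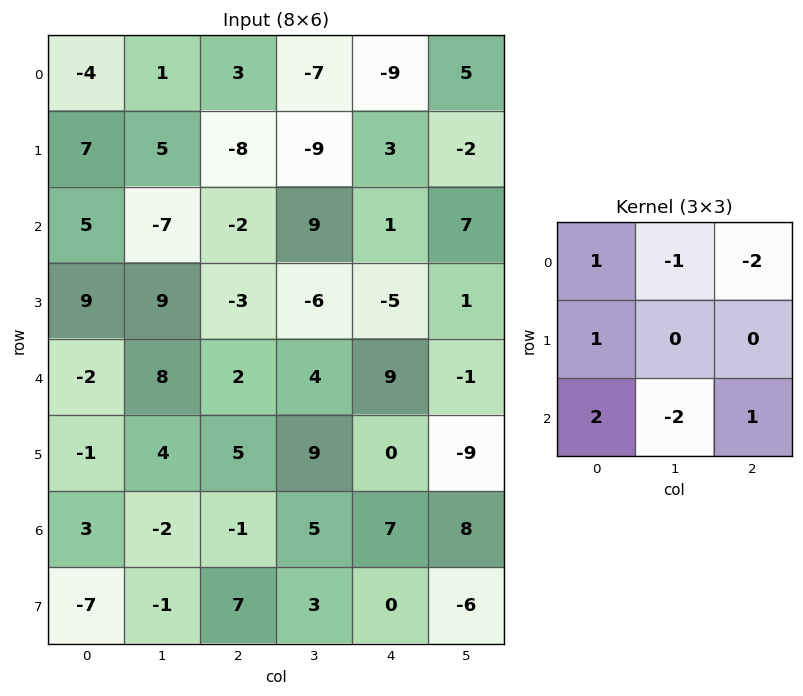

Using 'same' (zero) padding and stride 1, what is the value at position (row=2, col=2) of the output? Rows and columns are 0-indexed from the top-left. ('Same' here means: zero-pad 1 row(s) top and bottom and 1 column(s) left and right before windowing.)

The receptive field on the zero-padded input at this output position is [5 -8 -9 / -7 -2 9 / 9 -3 -6]. Elementwise product with the kernel and sum: 5·1 + -8·-1 + -9·-2 + -7·1 + 9·2 + -3·-2 + -6·1.

42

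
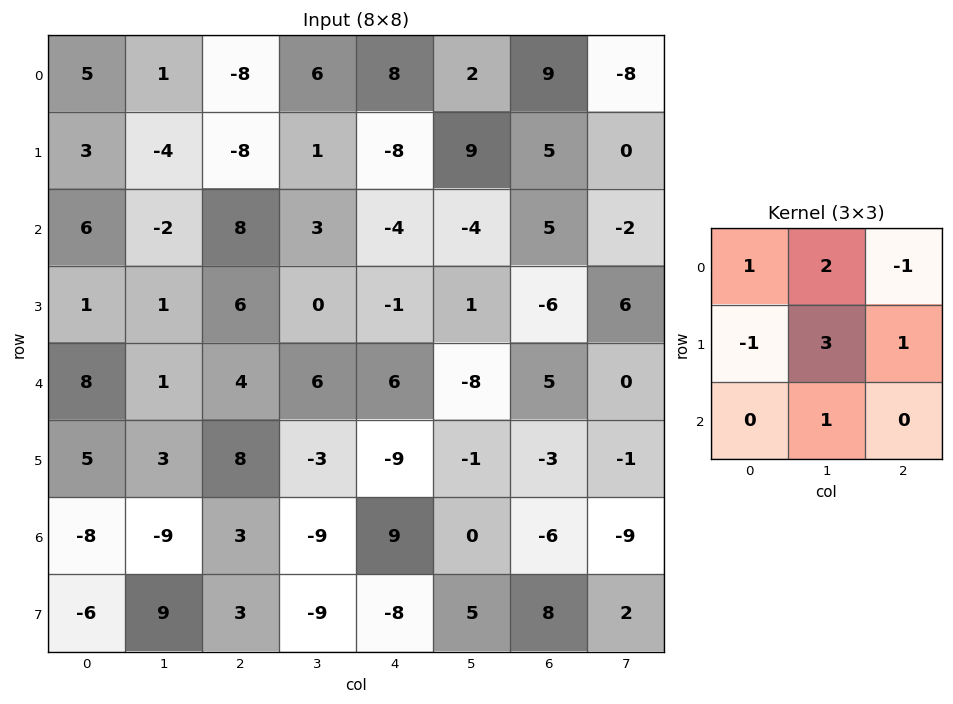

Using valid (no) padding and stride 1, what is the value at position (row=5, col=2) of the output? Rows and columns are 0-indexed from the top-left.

The receptive field on the input at this output position is [8 -3 -9 / 3 -9 9 / 3 -9 -8]. Elementwise product with the kernel and sum: 8·1 + -3·2 + -9·-1 + 3·-1 + -9·3 + 9·1 + -9·1.

-19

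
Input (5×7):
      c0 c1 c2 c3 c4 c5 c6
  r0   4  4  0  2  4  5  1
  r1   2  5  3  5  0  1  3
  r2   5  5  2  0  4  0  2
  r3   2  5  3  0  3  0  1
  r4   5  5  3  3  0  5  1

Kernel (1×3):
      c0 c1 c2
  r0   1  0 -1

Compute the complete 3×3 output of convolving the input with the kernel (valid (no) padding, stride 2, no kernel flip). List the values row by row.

4 -4 3
3 -2 2
2 3 -1

Output[0,0]: The receptive field on the input at this output position is [4 4 0]. Elementwise product with the kernel and sum: 4·1 + 0·-1.
Output[0,1]: The receptive field on the input at this output position is [0 2 4]. Elementwise product with the kernel and sum: 0·1 + 4·-1.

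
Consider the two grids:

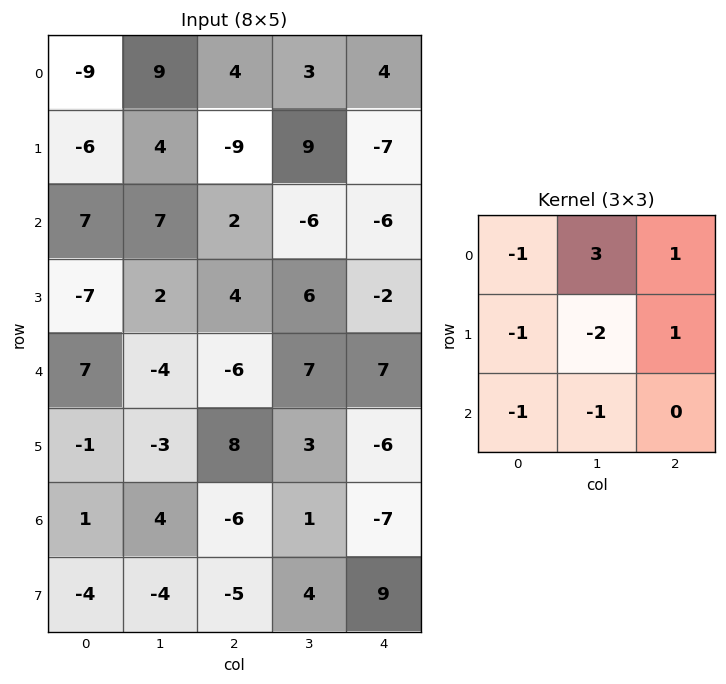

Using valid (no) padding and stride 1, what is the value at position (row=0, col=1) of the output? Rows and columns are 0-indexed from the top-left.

The receptive field on the input at this output position is [9 4 3 / 4 -9 9 / 7 2 -6]. Elementwise product with the kernel and sum: 9·-1 + 4·3 + 3·1 + 4·-1 + -9·-2 + 9·1 + 7·-1 + 2·-1.

20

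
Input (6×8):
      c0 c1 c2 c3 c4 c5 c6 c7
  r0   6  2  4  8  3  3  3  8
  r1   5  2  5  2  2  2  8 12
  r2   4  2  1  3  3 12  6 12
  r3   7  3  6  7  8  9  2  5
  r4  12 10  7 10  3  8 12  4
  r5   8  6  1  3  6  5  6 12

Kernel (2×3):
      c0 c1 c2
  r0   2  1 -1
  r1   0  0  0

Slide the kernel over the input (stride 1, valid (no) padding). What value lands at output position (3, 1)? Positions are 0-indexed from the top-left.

The receptive field on the input at this output position is [3 6 7 / 10 7 10]. Elementwise product with the kernel and sum: 3·2 + 6·1 + 7·-1.

5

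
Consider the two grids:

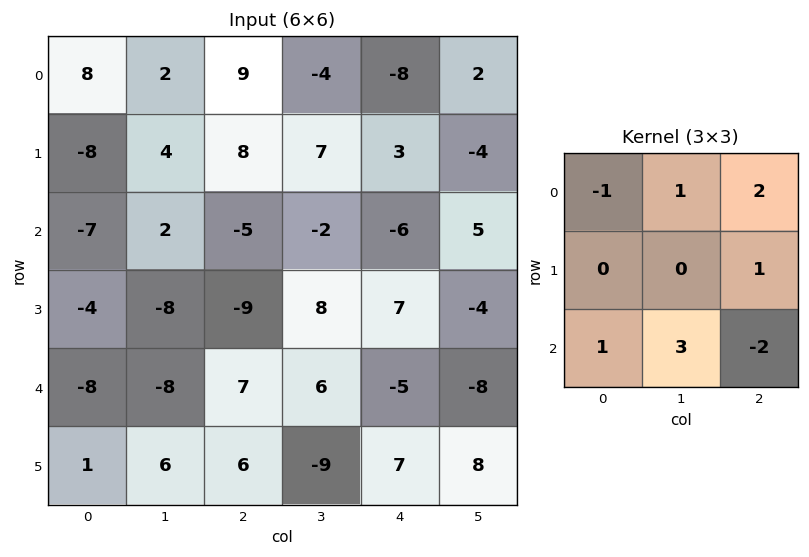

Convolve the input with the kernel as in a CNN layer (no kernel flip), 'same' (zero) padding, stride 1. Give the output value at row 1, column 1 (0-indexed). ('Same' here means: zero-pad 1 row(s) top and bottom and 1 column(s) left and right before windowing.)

29

The receptive field on the zero-padded input at this output position is [8 2 9 / -8 4 8 / -7 2 -5]. Elementwise product with the kernel and sum: 8·-1 + 2·1 + 9·2 + 8·1 + -7·1 + 2·3 + -5·-2.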